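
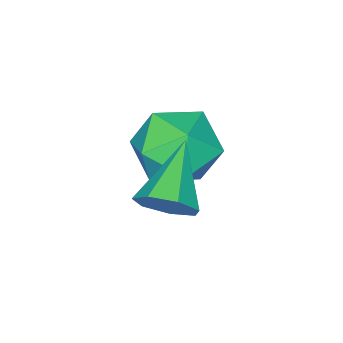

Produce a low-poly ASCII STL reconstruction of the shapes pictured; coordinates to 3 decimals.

solid 
facet normal 0.752 0.401 -0.523
outer loop
vertex -0.865 0.119 2.294
vertex -1.358 0.215 1.658
vertex -1.21 0.73 2.266
endloop
endfacet
facet normal 0.143 0.126 0.982
outer loop
vertex -0.865 0.119 2.294
vertex -1.21 0.73 2.266
vertex -2.802 -0.555 2.662
endloop
endfacet
facet normal 0.752 0.401 -0.523
outer loop
vertex -1.21 0.73 2.266
vertex -1.358 0.215 1.658
vertex -1.667 0.954 1.78
endloop
endfacet
facet normal -0.371 0.660 0.653
outer loop
vertex -1.21 0.73 2.266
vertex -1.667 0.954 1.78
vertex -2.802 -0.555 2.662
endloop
endfacet
facet normal 0.752 0.401 -0.523
outer loop
vertex -1.667 0.954 1.78
vertex -1.358 0.215 1.658
vertex -1.891 0.621 1.203
endloop
endfacet
facet normal -0.807 0.590 -0.028
outer loop
vertex -1.667 0.954 1.78
vertex -1.891 0.621 1.203
vertex -2.802 -0.555 2.662
endloop
endfacet
facet normal 0.752 0.402 -0.522
outer loop
vertex -1.891 0.621 1.203
vertex -1.358 0.215 1.658
vertex -1.713 -0.017 0.968
endloop
endfacet
facet normal -0.836 -0.032 -0.548
outer loop
vertex -1.891 0.621 1.203
vertex -1.713 -0.017 0.968
vertex -2.802 -0.555 2.662
endloop
endfacet
facet normal 0.753 0.401 -0.522
outer loop
vertex -1.713 -0.017 0.968
vertex -1.358 0.215 1.658
vertex -1.268 -0.481 1.253
endloop
endfacet
facet normal -0.438 -0.737 -0.515
outer loop
vertex -1.713 -0.017 0.968
vertex -1.268 -0.481 1.253
vertex -2.802 -0.555 2.662
endloop
endfacet
facet normal 0.752 0.401 -0.522
outer loop
vertex -1.268 -0.481 1.253
vertex -1.358 0.215 1.658
vertex -0.891 -0.42 1.843
endloop
endfacet
facet normal 0.090 -0.995 0.045
outer loop
vertex -1.268 -0.481 1.253
vertex -0.891 -0.42 1.843
vertex -2.802 -0.555 2.662
endloop
endfacet
facet normal 0.752 0.401 -0.523
outer loop
vertex -0.891 -0.42 1.843
vertex -1.358 0.215 1.658
vertex -0.865 0.119 2.294
endloop
endfacet
facet normal 0.348 -0.611 0.711
outer loop
vertex -0.891 -0.42 1.843
vertex -0.865 0.119 2.294
vertex -2.802 -0.555 2.662
endloop
endfacet
facet normal -0.645 0.620 -0.446
outer loop
vertex -3.87 -1.08 0.1
vertex -4.827 -1.646 0.696
vertex -4.247 -0.66 1.228
endloop
endfacet
facet normal -0.012 0.936 -0.352
outer loop
vertex -3.87 -1.08 0.1
vertex -4.247 -0.66 1.228
vertex -3.016 -0.743 0.965
endloop
endfacet
facet normal 0.481 0.544 -0.687
outer loop
vertex -3.87 -1.08 0.1
vertex -3.016 -0.743 0.965
vertex -2.835 -1.781 0.27
endloop
endfacet
facet normal 0.153 -0.013 -0.988
outer loop
vertex -3.87 -1.08 0.1
vertex -2.835 -1.781 0.27
vertex -3.955 -2.339 0.104
endloop
endfacet
facet normal -0.543 0.034 -0.839
outer loop
vertex -3.87 -1.08 0.1
vertex -3.955 -2.339 0.104
vertex -4.827 -1.646 0.696
endloop
endfacet
facet normal 0.136 0.928 0.346
outer loop
vertex -3.016 -0.743 0.965
vertex -4.247 -0.66 1.228
vertex -3.445 -1.101 2.096
endloop
endfacet
facet normal -0.888 0.418 0.193
outer loop
vertex -4.247 -0.66 1.228
vertex -4.827 -1.646 0.696
vertex -4.565 -1.659 1.93
endloop
endfacet
facet normal -0.723 -0.531 -0.442
outer loop
vertex -4.827 -1.646 0.696
vertex -3.955 -2.339 0.104
vertex -4.384 -2.697 1.235
endloop
endfacet
facet normal 0.404 -0.609 -0.683
outer loop
vertex -3.955 -2.339 0.104
vertex -2.835 -1.781 0.27
vertex -3.153 -2.78 0.972
endloop
endfacet
facet normal 0.936 0.294 -0.196
outer loop
vertex -2.835 -1.781 0.27
vertex -3.016 -0.743 0.965
vertex -2.573 -1.794 1.504
endloop
endfacet
facet normal -0.153 0.013 0.988
outer loop
vertex -3.53 -2.36 2.1
vertex -3.445 -1.101 2.096
vertex -4.565 -1.659 1.93
endloop
endfacet
facet normal -0.481 -0.544 0.687
outer loop
vertex -3.53 -2.36 2.1
vertex -4.565 -1.659 1.93
vertex -4.384 -2.697 1.235
endloop
endfacet
facet normal 0.012 -0.936 0.352
outer loop
vertex -3.53 -2.36 2.1
vertex -4.384 -2.697 1.235
vertex -3.153 -2.78 0.972
endloop
endfacet
facet normal 0.645 -0.620 0.446
outer loop
vertex -3.53 -2.36 2.1
vertex -3.153 -2.78 0.972
vertex -2.573 -1.794 1.504
endloop
endfacet
facet normal 0.543 -0.034 0.839
outer loop
vertex -3.53 -2.36 2.1
vertex -2.573 -1.794 1.504
vertex -3.445 -1.101 2.096
endloop
endfacet
facet normal -0.404 0.609 0.683
outer loop
vertex -4.565 -1.659 1.93
vertex -3.445 -1.101 2.096
vertex -4.247 -0.66 1.228
endloop
endfacet
facet normal -0.936 -0.294 0.196
outer loop
vertex -4.384 -2.697 1.235
vertex -4.565 -1.659 1.93
vertex -4.827 -1.646 0.696
endloop
endfacet
facet normal -0.136 -0.928 -0.346
outer loop
vertex -3.153 -2.78 0.972
vertex -4.384 -2.697 1.235
vertex -3.955 -2.339 0.104
endloop
endfacet
facet normal 0.888 -0.418 -0.193
outer loop
vertex -2.573 -1.794 1.504
vertex -3.153 -2.78 0.972
vertex -2.835 -1.781 0.27
endloop
endfacet
facet normal 0.723 0.531 0.442
outer loop
vertex -3.445 -1.101 2.096
vertex -2.573 -1.794 1.504
vertex -3.016 -0.743 0.965
endloop
endfacet

endsolid


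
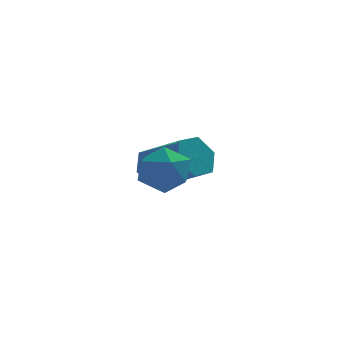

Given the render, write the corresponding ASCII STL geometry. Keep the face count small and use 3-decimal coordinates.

solid 
facet normal -0.094 0.995 -0.023
outer loop
vertex -0.981 -2.01 3.273
vertex -1.477 -2.035 4.223
vertex -0.41 -1.935 4.177
endloop
endfacet
facet normal 0.491 0.786 -0.375
outer loop
vertex -0.981 -2.01 3.273
vertex -0.41 -1.935 4.177
vertex -0.055 -2.543 3.368
endloop
endfacet
facet normal 0.288 0.341 -0.895
outer loop
vertex -0.981 -2.01 3.273
vertex -0.055 -2.543 3.368
vertex -0.903 -3.018 2.914
endloop
endfacet
facet normal -0.421 0.275 -0.864
outer loop
vertex -0.981 -2.01 3.273
vertex -0.903 -3.018 2.914
vertex -1.781 -2.704 3.442
endloop
endfacet
facet normal -0.658 0.679 -0.326
outer loop
vertex -0.981 -2.01 3.273
vertex -1.781 -2.704 3.442
vertex -1.477 -2.035 4.223
endloop
endfacet
facet normal 0.903 0.422 0.079
outer loop
vertex -0.055 -2.543 3.368
vertex -0.41 -1.935 4.177
vertex 0.021 -2.896 4.378
endloop
endfacet
facet normal -0.043 0.760 0.648
outer loop
vertex -0.41 -1.935 4.177
vertex -1.477 -2.035 4.223
vertex -0.857 -2.582 4.906
endloop
endfacet
facet normal -0.955 0.249 0.159
outer loop
vertex -1.477 -2.035 4.223
vertex -1.781 -2.704 3.442
vertex -1.705 -3.057 4.452
endloop
endfacet
facet normal -0.573 -0.406 -0.712
outer loop
vertex -1.781 -2.704 3.442
vertex -0.903 -3.018 2.914
vertex -1.35 -3.665 3.643
endloop
endfacet
facet normal 0.575 -0.299 -0.761
outer loop
vertex -0.903 -3.018 2.914
vertex -0.055 -2.543 3.368
vertex -0.283 -3.565 3.597
endloop
endfacet
facet normal 0.421 -0.275 0.864
outer loop
vertex -0.779 -3.59 4.547
vertex 0.021 -2.896 4.378
vertex -0.857 -2.582 4.906
endloop
endfacet
facet normal -0.288 -0.341 0.895
outer loop
vertex -0.779 -3.59 4.547
vertex -0.857 -2.582 4.906
vertex -1.705 -3.057 4.452
endloop
endfacet
facet normal -0.491 -0.786 0.375
outer loop
vertex -0.779 -3.59 4.547
vertex -1.705 -3.057 4.452
vertex -1.35 -3.665 3.643
endloop
endfacet
facet normal 0.094 -0.995 0.023
outer loop
vertex -0.779 -3.59 4.547
vertex -1.35 -3.665 3.643
vertex -0.283 -3.565 3.597
endloop
endfacet
facet normal 0.658 -0.679 0.326
outer loop
vertex -0.779 -3.59 4.547
vertex -0.283 -3.565 3.597
vertex 0.021 -2.896 4.378
endloop
endfacet
facet normal 0.573 0.406 0.712
outer loop
vertex -0.857 -2.582 4.906
vertex 0.021 -2.896 4.378
vertex -0.41 -1.935 4.177
endloop
endfacet
facet normal -0.575 0.299 0.761
outer loop
vertex -1.705 -3.057 4.452
vertex -0.857 -2.582 4.906
vertex -1.477 -2.035 4.223
endloop
endfacet
facet normal -0.903 -0.422 -0.079
outer loop
vertex -1.35 -3.665 3.643
vertex -1.705 -3.057 4.452
vertex -1.781 -2.704 3.442
endloop
endfacet
facet normal 0.043 -0.760 -0.648
outer loop
vertex -0.283 -3.565 3.597
vertex -1.35 -3.665 3.643
vertex -0.903 -3.018 2.914
endloop
endfacet
facet normal 0.955 -0.249 -0.159
outer loop
vertex 0.021 -2.896 4.378
vertex -0.283 -3.565 3.597
vertex -0.055 -2.543 3.368
endloop
endfacet
facet normal -0.587 0.653 -0.479
outer loop
vertex 0.034 1.496 1.537
vertex -0.556 1.548 2.33
vertex 0.209 2.17 2.241
endloop
endfacet
facet normal 0.790 0.332 -0.515
outer loop
vertex 0.034 1.496 1.537
vertex 0.209 2.17 2.241
vertex 1.307 0.08 2.577
endloop
endfacet
facet normal 0.791 0.333 -0.514
outer loop
vertex 1.307 0.08 2.577
vertex 0.209 2.17 2.241
vertex 1.481 0.753 3.281
endloop
endfacet
facet normal 0.586 -0.653 0.480
outer loop
vertex 1.307 0.08 2.577
vertex 1.481 0.753 3.281
vertex 0.716 0.132 3.37
endloop
endfacet
facet normal -0.587 0.653 -0.479
outer loop
vertex 0.209 2.17 2.241
vertex -0.556 1.548 2.33
vertex -0.381 2.222 3.034
endloop
endfacet
facet normal 0.548 0.755 0.359
outer loop
vertex 0.209 2.17 2.241
vertex -0.381 2.222 3.034
vertex 1.481 0.753 3.281
endloop
endfacet
facet normal 0.549 0.756 0.358
outer loop
vertex 1.481 0.753 3.281
vertex -0.381 2.222 3.034
vertex 0.891 0.806 4.074
endloop
endfacet
facet normal 0.586 -0.653 0.480
outer loop
vertex 1.481 0.753 3.281
vertex 0.891 0.806 4.074
vertex 0.716 0.132 3.37
endloop
endfacet
facet normal -0.586 0.653 -0.480
outer loop
vertex -0.381 2.222 3.034
vertex -0.556 1.548 2.33
vertex -1.147 1.6 3.123
endloop
endfacet
facet normal -0.242 0.423 0.873
outer loop
vertex -0.381 2.222 3.034
vertex -1.147 1.6 3.123
vertex 0.891 0.806 4.074
endloop
endfacet
facet normal -0.243 0.423 0.873
outer loop
vertex 0.891 0.806 4.074
vertex -1.147 1.6 3.123
vertex 0.126 0.184 4.163
endloop
endfacet
facet normal 0.587 -0.653 0.479
outer loop
vertex 0.891 0.806 4.074
vertex 0.126 0.184 4.163
vertex 0.716 0.132 3.37
endloop
endfacet
facet normal -0.586 0.653 -0.480
outer loop
vertex -1.147 1.6 3.123
vertex -0.556 1.548 2.33
vertex -1.321 0.927 2.419
endloop
endfacet
facet normal -0.790 -0.333 0.514
outer loop
vertex -1.147 1.6 3.123
vertex -1.321 0.927 2.419
vertex 0.126 0.184 4.163
endloop
endfacet
facet normal -0.791 -0.332 0.514
outer loop
vertex 0.126 0.184 4.163
vertex -1.321 0.927 2.419
vertex -0.049 -0.49 3.459
endloop
endfacet
facet normal 0.587 -0.653 0.479
outer loop
vertex 0.126 0.184 4.163
vertex -0.049 -0.49 3.459
vertex 0.716 0.132 3.37
endloop
endfacet
facet normal -0.586 0.653 -0.480
outer loop
vertex -1.321 0.927 2.419
vertex -0.556 1.548 2.33
vertex -0.731 0.874 1.626
endloop
endfacet
facet normal -0.549 -0.755 -0.358
outer loop
vertex -1.321 0.927 2.419
vertex -0.731 0.874 1.626
vertex -0.049 -0.49 3.459
endloop
endfacet
facet normal -0.548 -0.756 -0.358
outer loop
vertex -0.049 -0.49 3.459
vertex -0.731 0.874 1.626
vertex 0.541 -0.542 2.666
endloop
endfacet
facet normal 0.587 -0.653 0.479
outer loop
vertex -0.049 -0.49 3.459
vertex 0.541 -0.542 2.666
vertex 0.716 0.132 3.37
endloop
endfacet
facet normal -0.587 0.653 -0.479
outer loop
vertex -0.731 0.874 1.626
vertex -0.556 1.548 2.33
vertex 0.034 1.496 1.537
endloop
endfacet
facet normal 0.243 -0.423 -0.873
outer loop
vertex -0.731 0.874 1.626
vertex 0.034 1.496 1.537
vertex 0.541 -0.542 2.666
endloop
endfacet
facet normal 0.242 -0.423 -0.873
outer loop
vertex 0.541 -0.542 2.666
vertex 0.034 1.496 1.537
vertex 1.307 0.08 2.577
endloop
endfacet
facet normal 0.586 -0.653 0.480
outer loop
vertex 0.541 -0.542 2.666
vertex 1.307 0.08 2.577
vertex 0.716 0.132 3.37
endloop
endfacet

endsolid


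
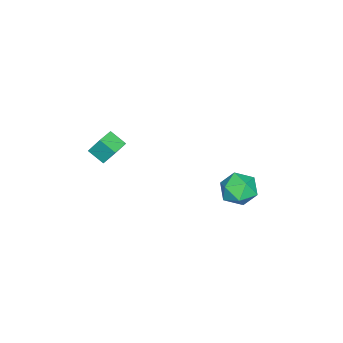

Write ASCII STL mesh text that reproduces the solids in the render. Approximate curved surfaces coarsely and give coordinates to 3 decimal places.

solid 
facet normal 0.284 -0.135 0.949
outer loop
vertex -3.182 4.438 0.625
vertex -3.826 3.466 0.679
vertex -2.711 3.41 0.338
endloop
endfacet
facet normal 0.792 0.202 0.577
outer loop
vertex -3.182 4.438 0.625
vertex -2.711 3.41 0.338
vertex -2.483 4.356 -0.306
endloop
endfacet
facet normal 0.510 0.801 0.312
outer loop
vertex -3.182 4.438 0.625
vertex -2.483 4.356 -0.306
vertex -3.456 4.997 -0.362
endloop
endfacet
facet normal -0.172 0.836 0.521
outer loop
vertex -3.182 4.438 0.625
vertex -3.456 4.997 -0.362
vertex -4.286 4.447 0.247
endloop
endfacet
facet normal -0.311 0.257 0.915
outer loop
vertex -3.182 4.438 0.625
vertex -4.286 4.447 0.247
vertex -3.826 3.466 0.679
endloop
endfacet
facet normal 0.976 -0.216 0.029
outer loop
vertex -2.483 4.356 -0.306
vertex -2.711 3.41 0.338
vertex -2.694 3.333 -0.827
endloop
endfacet
facet normal 0.155 -0.760 0.631
outer loop
vertex -2.711 3.41 0.338
vertex -3.826 3.466 0.679
vertex -3.524 2.783 -0.218
endloop
endfacet
facet normal -0.809 -0.126 0.575
outer loop
vertex -3.826 3.466 0.679
vertex -4.286 4.447 0.247
vertex -4.497 3.424 -0.274
endloop
endfacet
facet normal -0.583 0.810 -0.062
outer loop
vertex -4.286 4.447 0.247
vertex -3.456 4.997 -0.362
vertex -4.269 4.37 -0.918
endloop
endfacet
facet normal 0.520 0.755 -0.400
outer loop
vertex -3.456 4.997 -0.362
vertex -2.483 4.356 -0.306
vertex -3.154 4.314 -1.259
endloop
endfacet
facet normal 0.172 -0.836 -0.521
outer loop
vertex -3.798 3.342 -1.205
vertex -2.694 3.333 -0.827
vertex -3.524 2.783 -0.218
endloop
endfacet
facet normal -0.510 -0.801 -0.312
outer loop
vertex -3.798 3.342 -1.205
vertex -3.524 2.783 -0.218
vertex -4.497 3.424 -0.274
endloop
endfacet
facet normal -0.792 -0.202 -0.577
outer loop
vertex -3.798 3.342 -1.205
vertex -4.497 3.424 -0.274
vertex -4.269 4.37 -0.918
endloop
endfacet
facet normal -0.284 0.135 -0.949
outer loop
vertex -3.798 3.342 -1.205
vertex -4.269 4.37 -0.918
vertex -3.154 4.314 -1.259
endloop
endfacet
facet normal 0.311 -0.257 -0.915
outer loop
vertex -3.798 3.342 -1.205
vertex -3.154 4.314 -1.259
vertex -2.694 3.333 -0.827
endloop
endfacet
facet normal 0.583 -0.810 0.062
outer loop
vertex -3.524 2.783 -0.218
vertex -2.694 3.333 -0.827
vertex -2.711 3.41 0.338
endloop
endfacet
facet normal -0.520 -0.755 0.400
outer loop
vertex -4.497 3.424 -0.274
vertex -3.524 2.783 -0.218
vertex -3.826 3.466 0.679
endloop
endfacet
facet normal -0.976 0.216 -0.029
outer loop
vertex -4.269 4.37 -0.918
vertex -4.497 3.424 -0.274
vertex -4.286 4.447 0.247
endloop
endfacet
facet normal -0.155 0.760 -0.631
outer loop
vertex -3.154 4.314 -1.259
vertex -4.269 4.37 -0.918
vertex -3.456 4.997 -0.362
endloop
endfacet
facet normal 0.809 0.126 -0.575
outer loop
vertex -2.694 3.333 -0.827
vertex -3.154 4.314 -1.259
vertex -2.483 4.356 -0.306
endloop
endfacet
facet normal -0.995 0.073 -0.074
outer loop
vertex -2.409 -3.972 1.681
vertex -2.442 -3.248 2.844
vertex -2.292 -2.99 1.074
endloop
endfacet
facet normal 0.024 -0.528 -0.849
outer loop
vertex -1.178 -3.072 1.156
vertex -2.409 -3.972 1.681
vertex -2.292 -2.99 1.074
endloop
endfacet
facet normal -0.995 0.073 -0.074
outer loop
vertex -2.292 -2.99 1.074
vertex -2.442 -3.248 2.844
vertex -2.325 -2.267 2.236
endloop
endfacet
facet normal 0.101 0.846 -0.524
outer loop
vertex -2.325 -2.267 2.236
vertex -1.178 -3.072 1.156
vertex -2.292 -2.99 1.074
endloop
endfacet
facet normal -0.101 -0.846 0.524
outer loop
vertex -2.409 -3.972 1.681
vertex -1.328 -3.33 2.926
vertex -2.442 -3.248 2.844
endloop
endfacet
facet normal 0.025 -0.529 -0.848
outer loop
vertex -1.295 -4.053 1.764
vertex -2.409 -3.972 1.681
vertex -1.178 -3.072 1.156
endloop
endfacet
facet normal -0.101 -0.846 0.524
outer loop
vertex -1.295 -4.053 1.764
vertex -1.328 -3.33 2.926
vertex -2.409 -3.972 1.681
endloop
endfacet
facet normal -0.024 0.529 0.848
outer loop
vertex -2.442 -3.248 2.844
vertex -1.328 -3.33 2.926
vertex -2.325 -2.267 2.236
endloop
endfacet
facet normal 0.101 0.846 -0.524
outer loop
vertex -1.211 -2.348 2.319
vertex -1.178 -3.072 1.156
vertex -2.325 -2.267 2.236
endloop
endfacet
facet normal -0.025 0.528 0.849
outer loop
vertex -2.325 -2.267 2.236
vertex -1.328 -3.33 2.926
vertex -1.211 -2.348 2.319
endloop
endfacet
facet normal 0.995 -0.073 0.074
outer loop
vertex -1.211 -2.348 2.319
vertex -1.295 -4.053 1.764
vertex -1.178 -3.072 1.156
endloop
endfacet
facet normal 0.995 -0.073 0.074
outer loop
vertex -1.328 -3.33 2.926
vertex -1.295 -4.053 1.764
vertex -1.211 -2.348 2.319
endloop
endfacet

endsolid


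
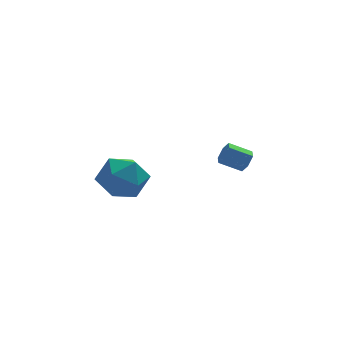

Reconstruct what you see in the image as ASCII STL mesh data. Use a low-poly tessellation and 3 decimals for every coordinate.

solid 
facet normal -0.184 -0.223 0.957
outer loop
vertex -2.044 0.351 3.826
vertex -2.052 -0.796 3.557
vertex -1.046 -0.272 3.873
endloop
endfacet
facet normal 0.194 0.379 0.905
outer loop
vertex -2.044 0.351 3.826
vertex -1.046 -0.272 3.873
vertex -1.042 0.814 3.417
endloop
endfacet
facet normal -0.181 0.841 0.510
outer loop
vertex -2.044 0.351 3.826
vertex -1.042 0.814 3.417
vertex -2.046 0.961 2.819
endloop
endfacet
facet normal -0.790 0.523 0.319
outer loop
vertex -2.044 0.351 3.826
vertex -2.046 0.961 2.819
vertex -2.67 -0.034 2.906
endloop
endfacet
facet normal -0.792 -0.134 0.595
outer loop
vertex -2.044 0.351 3.826
vertex -2.67 -0.034 2.906
vertex -2.052 -0.796 3.557
endloop
endfacet
facet normal 0.799 0.230 0.556
outer loop
vertex -1.042 0.814 3.417
vertex -1.046 -0.272 3.873
vertex -0.43 -0.046 2.894
endloop
endfacet
facet normal 0.187 -0.745 0.641
outer loop
vertex -1.046 -0.272 3.873
vertex -2.052 -0.796 3.557
vertex -1.054 -1.041 2.981
endloop
endfacet
facet normal -0.798 -0.601 0.054
outer loop
vertex -2.052 -0.796 3.557
vertex -2.67 -0.034 2.906
vertex -2.058 -0.894 2.383
endloop
endfacet
facet normal -0.794 0.464 -0.393
outer loop
vertex -2.67 -0.034 2.906
vertex -2.046 0.961 2.819
vertex -2.054 0.192 1.927
endloop
endfacet
facet normal 0.192 0.978 -0.083
outer loop
vertex -2.046 0.961 2.819
vertex -1.042 0.814 3.417
vertex -1.048 0.716 2.243
endloop
endfacet
facet normal 0.790 -0.523 -0.319
outer loop
vertex -1.056 -0.431 1.974
vertex -0.43 -0.046 2.894
vertex -1.054 -1.041 2.981
endloop
endfacet
facet normal 0.181 -0.841 -0.510
outer loop
vertex -1.056 -0.431 1.974
vertex -1.054 -1.041 2.981
vertex -2.058 -0.894 2.383
endloop
endfacet
facet normal -0.194 -0.379 -0.905
outer loop
vertex -1.056 -0.431 1.974
vertex -2.058 -0.894 2.383
vertex -2.054 0.192 1.927
endloop
endfacet
facet normal 0.184 0.223 -0.957
outer loop
vertex -1.056 -0.431 1.974
vertex -2.054 0.192 1.927
vertex -1.048 0.716 2.243
endloop
endfacet
facet normal 0.792 0.134 -0.595
outer loop
vertex -1.056 -0.431 1.974
vertex -1.048 0.716 2.243
vertex -0.43 -0.046 2.894
endloop
endfacet
facet normal 0.794 -0.464 0.393
outer loop
vertex -1.054 -1.041 2.981
vertex -0.43 -0.046 2.894
vertex -1.046 -0.272 3.873
endloop
endfacet
facet normal -0.192 -0.978 0.083
outer loop
vertex -2.058 -0.894 2.383
vertex -1.054 -1.041 2.981
vertex -2.052 -0.796 3.557
endloop
endfacet
facet normal -0.799 -0.230 -0.556
outer loop
vertex -2.054 0.192 1.927
vertex -2.058 -0.894 2.383
vertex -2.67 -0.034 2.906
endloop
endfacet
facet normal -0.187 0.745 -0.641
outer loop
vertex -1.048 0.716 2.243
vertex -2.054 0.192 1.927
vertex -2.046 0.961 2.819
endloop
endfacet
facet normal 0.798 0.601 -0.054
outer loop
vertex -0.43 -0.046 2.894
vertex -1.048 0.716 2.243
vertex -1.042 0.814 3.417
endloop
endfacet
facet normal 0.880 -0.133 -0.456
outer loop
vertex 4.042 1.755 2.715
vertex 3.854 2.037 2.27
vertex 4.111 2.31 2.686
endloop
endfacet
facet normal 0.458 -0.011 0.889
outer loop
vertex 4.042 1.755 2.715
vertex 4.111 2.31 2.686
vertex 3.074 1.901 3.216
endloop
endfacet
facet normal 0.458 -0.010 0.889
outer loop
vertex 3.074 1.901 3.216
vertex 4.111 2.31 2.686
vertex 3.142 2.456 3.187
endloop
endfacet
facet normal -0.881 0.132 0.455
outer loop
vertex 3.074 1.901 3.216
vertex 3.142 2.456 3.187
vertex 2.886 2.183 2.77
endloop
endfacet
facet normal 0.880 -0.134 -0.456
outer loop
vertex 4.111 2.31 2.686
vertex 3.854 2.037 2.27
vertex 3.923 2.592 2.24
endloop
endfacet
facet normal 0.335 0.854 0.399
outer loop
vertex 4.111 2.31 2.686
vertex 3.923 2.592 2.24
vertex 3.142 2.456 3.187
endloop
endfacet
facet normal 0.335 0.853 0.399
outer loop
vertex 3.142 2.456 3.187
vertex 3.923 2.592 2.24
vertex 2.955 2.738 2.741
endloop
endfacet
facet normal -0.881 0.133 0.454
outer loop
vertex 3.142 2.456 3.187
vertex 2.955 2.738 2.741
vertex 2.886 2.183 2.77
endloop
endfacet
facet normal 0.880 -0.134 -0.456
outer loop
vertex 3.923 2.592 2.24
vertex 3.854 2.037 2.27
vertex 3.666 2.319 1.824
endloop
endfacet
facet normal -0.123 0.863 -0.490
outer loop
vertex 3.923 2.592 2.24
vertex 3.666 2.319 1.824
vertex 2.955 2.738 2.741
endloop
endfacet
facet normal -0.123 0.863 -0.490
outer loop
vertex 2.955 2.738 2.741
vertex 3.666 2.319 1.824
vertex 2.698 2.465 2.325
endloop
endfacet
facet normal -0.880 0.133 0.456
outer loop
vertex 2.955 2.738 2.741
vertex 2.698 2.465 2.325
vertex 2.886 2.183 2.77
endloop
endfacet
facet normal 0.881 -0.132 -0.455
outer loop
vertex 3.666 2.319 1.824
vertex 3.854 2.037 2.27
vertex 3.598 1.764 1.853
endloop
endfacet
facet normal -0.458 0.010 -0.889
outer loop
vertex 3.666 2.319 1.824
vertex 3.598 1.764 1.853
vertex 2.698 2.465 2.325
endloop
endfacet
facet normal -0.458 0.010 -0.889
outer loop
vertex 2.698 2.465 2.325
vertex 3.598 1.764 1.853
vertex 2.629 1.91 2.354
endloop
endfacet
facet normal -0.880 0.133 0.456
outer loop
vertex 2.698 2.465 2.325
vertex 2.629 1.91 2.354
vertex 2.886 2.183 2.77
endloop
endfacet
facet normal 0.881 -0.133 -0.454
outer loop
vertex 3.598 1.764 1.853
vertex 3.854 2.037 2.27
vertex 3.785 1.482 2.299
endloop
endfacet
facet normal -0.335 -0.853 -0.399
outer loop
vertex 3.598 1.764 1.853
vertex 3.785 1.482 2.299
vertex 2.629 1.91 2.354
endloop
endfacet
facet normal -0.335 -0.854 -0.399
outer loop
vertex 2.629 1.91 2.354
vertex 3.785 1.482 2.299
vertex 2.817 1.628 2.8
endloop
endfacet
facet normal -0.880 0.134 0.456
outer loop
vertex 2.629 1.91 2.354
vertex 2.817 1.628 2.8
vertex 2.886 2.183 2.77
endloop
endfacet
facet normal 0.880 -0.133 -0.456
outer loop
vertex 3.785 1.482 2.299
vertex 3.854 2.037 2.27
vertex 4.042 1.755 2.715
endloop
endfacet
facet normal 0.123 -0.863 0.490
outer loop
vertex 3.785 1.482 2.299
vertex 4.042 1.755 2.715
vertex 2.817 1.628 2.8
endloop
endfacet
facet normal 0.123 -0.863 0.490
outer loop
vertex 2.817 1.628 2.8
vertex 4.042 1.755 2.715
vertex 3.074 1.901 3.216
endloop
endfacet
facet normal -0.880 0.134 0.456
outer loop
vertex 2.817 1.628 2.8
vertex 3.074 1.901 3.216
vertex 2.886 2.183 2.77
endloop
endfacet

endsolid


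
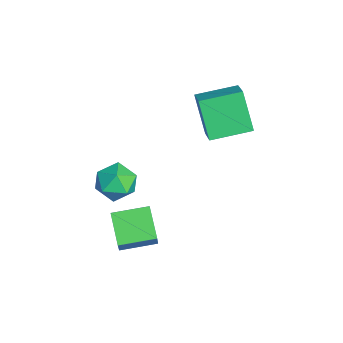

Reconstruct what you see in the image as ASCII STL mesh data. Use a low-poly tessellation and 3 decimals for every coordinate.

solid 
facet normal -0.960 0.183 0.214
outer loop
vertex -1.336 -2.366 -1.384
vertex -1.503 -3.347 -1.295
vertex -1.224 -2.813 -0.498
endloop
endfacet
facet normal -0.544 0.719 0.432
outer loop
vertex -1.336 -2.366 -1.384
vertex -1.224 -2.813 -0.498
vertex -0.561 -2.13 -0.8
endloop
endfacet
facet normal -0.192 0.972 -0.137
outer loop
vertex -1.336 -2.366 -1.384
vertex -0.561 -2.13 -0.8
vertex -0.429 -2.243 -1.784
endloop
endfacet
facet normal -0.391 0.591 -0.705
outer loop
vertex -1.336 -2.366 -1.384
vertex -0.429 -2.243 -1.784
vertex -1.012 -2.994 -2.09
endloop
endfacet
facet normal -0.866 0.103 -0.489
outer loop
vertex -1.336 -2.366 -1.384
vertex -1.012 -2.994 -2.09
vertex -1.503 -3.347 -1.295
endloop
endfacet
facet normal -0.063 0.454 0.888
outer loop
vertex -0.561 -2.13 -0.8
vertex -1.224 -2.813 -0.498
vertex -0.248 -2.966 -0.35
endloop
endfacet
facet normal -0.737 -0.414 0.535
outer loop
vertex -1.224 -2.813 -0.498
vertex -1.503 -3.347 -1.295
vertex -0.831 -3.717 -0.656
endloop
endfacet
facet normal -0.585 -0.543 -0.602
outer loop
vertex -1.503 -3.347 -1.295
vertex -1.012 -2.994 -2.09
vertex -0.699 -3.83 -1.64
endloop
endfacet
facet normal 0.183 0.246 -0.952
outer loop
vertex -1.012 -2.994 -2.09
vertex -0.429 -2.243 -1.784
vertex -0.036 -3.147 -1.942
endloop
endfacet
facet normal 0.505 0.863 -0.031
outer loop
vertex -0.429 -2.243 -1.784
vertex -0.561 -2.13 -0.8
vertex 0.243 -2.613 -1.145
endloop
endfacet
facet normal 0.391 -0.591 0.705
outer loop
vertex 0.076 -3.594 -1.056
vertex -0.248 -2.966 -0.35
vertex -0.831 -3.717 -0.656
endloop
endfacet
facet normal 0.192 -0.972 0.137
outer loop
vertex 0.076 -3.594 -1.056
vertex -0.831 -3.717 -0.656
vertex -0.699 -3.83 -1.64
endloop
endfacet
facet normal 0.544 -0.719 -0.432
outer loop
vertex 0.076 -3.594 -1.056
vertex -0.699 -3.83 -1.64
vertex -0.036 -3.147 -1.942
endloop
endfacet
facet normal 0.960 -0.183 -0.214
outer loop
vertex 0.076 -3.594 -1.056
vertex -0.036 -3.147 -1.942
vertex 0.243 -2.613 -1.145
endloop
endfacet
facet normal 0.866 -0.103 0.489
outer loop
vertex 0.076 -3.594 -1.056
vertex 0.243 -2.613 -1.145
vertex -0.248 -2.966 -0.35
endloop
endfacet
facet normal -0.183 -0.246 0.952
outer loop
vertex -0.831 -3.717 -0.656
vertex -0.248 -2.966 -0.35
vertex -1.224 -2.813 -0.498
endloop
endfacet
facet normal -0.505 -0.863 0.031
outer loop
vertex -0.699 -3.83 -1.64
vertex -0.831 -3.717 -0.656
vertex -1.503 -3.347 -1.295
endloop
endfacet
facet normal 0.063 -0.454 -0.888
outer loop
vertex -0.036 -3.147 -1.942
vertex -0.699 -3.83 -1.64
vertex -1.012 -2.994 -2.09
endloop
endfacet
facet normal 0.737 0.414 -0.535
outer loop
vertex 0.243 -2.613 -1.145
vertex -0.036 -3.147 -1.942
vertex -0.429 -2.243 -1.784
endloop
endfacet
facet normal 0.585 0.543 0.602
outer loop
vertex -0.248 -2.966 -0.35
vertex 0.243 -2.613 -1.145
vertex -0.561 -2.13 -0.8
endloop
endfacet
facet normal -0.870 -0.014 -0.493
outer loop
vertex -1.398 0.331 3.502
vertex -1.569 2.126 3.752
vertex -0.45 0.656 1.818
endloop
endfacet
facet normal 0.094 -0.986 -0.137
outer loop
vertex 0.629 0.674 2.428
vertex -1.398 0.331 3.502
vertex -0.45 0.656 1.818
endloop
endfacet
facet normal -0.870 -0.015 -0.492
outer loop
vertex -0.45 0.656 1.818
vertex -1.569 2.126 3.752
vertex -0.621 2.45 2.067
endloop
endfacet
facet normal 0.483 0.165 -0.860
outer loop
vertex -0.621 2.45 2.067
vertex 0.629 0.674 2.428
vertex -0.45 0.656 1.818
endloop
endfacet
facet normal -0.483 -0.166 0.860
outer loop
vertex -1.398 0.331 3.502
vertex -0.49 2.144 4.362
vertex -1.569 2.126 3.752
endloop
endfacet
facet normal 0.095 -0.986 -0.136
outer loop
vertex -0.319 0.35 4.113
vertex -1.398 0.331 3.502
vertex 0.629 0.674 2.428
endloop
endfacet
facet normal -0.484 -0.165 0.859
outer loop
vertex -0.319 0.35 4.113
vertex -0.49 2.144 4.362
vertex -1.398 0.331 3.502
endloop
endfacet
facet normal -0.094 0.986 0.137
outer loop
vertex -1.569 2.126 3.752
vertex -0.49 2.144 4.362
vertex -0.621 2.45 2.067
endloop
endfacet
facet normal 0.484 0.166 -0.859
outer loop
vertex 0.458 2.469 2.678
vertex 0.629 0.674 2.428
vertex -0.621 2.45 2.067
endloop
endfacet
facet normal -0.095 0.986 0.137
outer loop
vertex -0.621 2.45 2.067
vertex -0.49 2.144 4.362
vertex 0.458 2.469 2.678
endloop
endfacet
facet normal 0.870 0.014 0.492
outer loop
vertex 0.458 2.469 2.678
vertex -0.319 0.35 4.113
vertex 0.629 0.674 2.428
endloop
endfacet
facet normal 0.870 0.015 0.493
outer loop
vertex -0.49 2.144 4.362
vertex -0.319 0.35 4.113
vertex 0.458 2.469 2.678
endloop
endfacet
facet normal -0.876 -0.093 0.473
outer loop
vertex 1.861 -3.416 -0.639
vertex 1.795 -1.858 -0.454
vertex 1.347 -3.327 -1.573
endloop
endfacet
facet normal 0.042 -0.992 -0.118
outer loop
vertex 2.705 -3.182 -2.306
vertex 1.861 -3.416 -0.639
vertex 1.347 -3.327 -1.573
endloop
endfacet
facet normal -0.876 -0.093 0.473
outer loop
vertex 1.347 -3.327 -1.573
vertex 1.795 -1.858 -0.454
vertex 1.281 -1.769 -1.388
endloop
endfacet
facet normal -0.480 0.083 -0.873
outer loop
vertex 1.281 -1.769 -1.388
vertex 2.705 -3.182 -2.306
vertex 1.347 -3.327 -1.573
endloop
endfacet
facet normal 0.480 -0.083 0.873
outer loop
vertex 1.861 -3.416 -0.639
vertex 3.153 -1.713 -1.187
vertex 1.795 -1.858 -0.454
endloop
endfacet
facet normal 0.042 -0.992 -0.118
outer loop
vertex 3.219 -3.271 -1.372
vertex 1.861 -3.416 -0.639
vertex 2.705 -3.182 -2.306
endloop
endfacet
facet normal 0.480 -0.083 0.873
outer loop
vertex 3.219 -3.271 -1.372
vertex 3.153 -1.713 -1.187
vertex 1.861 -3.416 -0.639
endloop
endfacet
facet normal -0.042 0.992 0.118
outer loop
vertex 1.795 -1.858 -0.454
vertex 3.153 -1.713 -1.187
vertex 1.281 -1.769 -1.388
endloop
endfacet
facet normal -0.480 0.083 -0.873
outer loop
vertex 2.639 -1.624 -2.121
vertex 2.705 -3.182 -2.306
vertex 1.281 -1.769 -1.388
endloop
endfacet
facet normal -0.042 0.992 0.118
outer loop
vertex 1.281 -1.769 -1.388
vertex 3.153 -1.713 -1.187
vertex 2.639 -1.624 -2.121
endloop
endfacet
facet normal 0.876 0.093 -0.473
outer loop
vertex 2.639 -1.624 -2.121
vertex 3.219 -3.271 -1.372
vertex 2.705 -3.182 -2.306
endloop
endfacet
facet normal 0.876 0.093 -0.473
outer loop
vertex 3.153 -1.713 -1.187
vertex 3.219 -3.271 -1.372
vertex 2.639 -1.624 -2.121
endloop
endfacet

endsolid


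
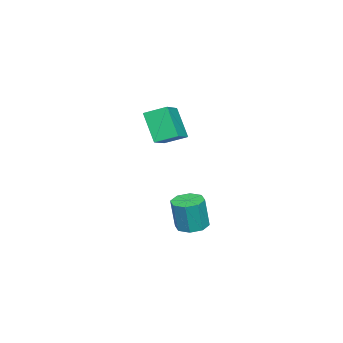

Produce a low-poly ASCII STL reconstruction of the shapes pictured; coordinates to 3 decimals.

solid 
facet normal -0.156 0.070 -0.985
outer loop
vertex -2.301 1.691 -4.445
vertex -3.123 1.465 -4.331
vertex -2.694 2.21 -4.346
endloop
endfacet
facet normal 0.787 0.611 -0.081
outer loop
vertex -2.301 1.691 -4.445
vertex -2.694 2.21 -4.346
vertex -2.015 1.562 -2.643
endloop
endfacet
facet normal 0.787 0.612 -0.081
outer loop
vertex -2.015 1.562 -2.643
vertex -2.694 2.21 -4.346
vertex -2.408 2.08 -2.543
endloop
endfacet
facet normal 0.156 -0.072 0.985
outer loop
vertex -2.015 1.562 -2.643
vertex -2.408 2.08 -2.543
vertex -2.837 1.335 -2.529
endloop
endfacet
facet normal -0.156 0.070 -0.985
outer loop
vertex -2.694 2.21 -4.346
vertex -3.123 1.465 -4.331
vertex -3.338 2.292 -4.238
endloop
endfacet
facet normal 0.134 0.990 0.050
outer loop
vertex -2.694 2.21 -4.346
vertex -3.338 2.292 -4.238
vertex -2.408 2.08 -2.543
endloop
endfacet
facet normal 0.136 0.990 0.049
outer loop
vertex -2.408 2.08 -2.543
vertex -3.338 2.292 -4.238
vertex -3.052 2.163 -2.435
endloop
endfacet
facet normal 0.156 -0.071 0.985
outer loop
vertex -2.408 2.08 -2.543
vertex -3.052 2.163 -2.435
vertex -2.837 1.335 -2.529
endloop
endfacet
facet normal -0.155 0.070 -0.985
outer loop
vertex -3.338 2.292 -4.238
vertex -3.123 1.465 -4.331
vertex -3.856 1.89 -4.185
endloop
endfacet
facet normal -0.596 0.788 0.151
outer loop
vertex -3.338 2.292 -4.238
vertex -3.856 1.89 -4.185
vertex -3.052 2.163 -2.435
endloop
endfacet
facet normal -0.597 0.788 0.152
outer loop
vertex -3.052 2.163 -2.435
vertex -3.856 1.89 -4.185
vertex -3.57 1.76 -2.382
endloop
endfacet
facet normal 0.156 -0.071 0.985
outer loop
vertex -3.052 2.163 -2.435
vertex -3.57 1.76 -2.382
vertex -2.837 1.335 -2.529
endloop
endfacet
facet normal -0.156 0.070 -0.985
outer loop
vertex -3.856 1.89 -4.185
vertex -3.123 1.465 -4.331
vertex -3.945 1.238 -4.217
endloop
endfacet
facet normal -0.978 0.125 0.164
outer loop
vertex -3.856 1.89 -4.185
vertex -3.945 1.238 -4.217
vertex -3.57 1.76 -2.382
endloop
endfacet
facet normal -0.978 0.125 0.164
outer loop
vertex -3.57 1.76 -2.382
vertex -3.945 1.238 -4.217
vertex -3.659 1.109 -2.415
endloop
endfacet
facet normal 0.156 -0.071 0.985
outer loop
vertex -3.57 1.76 -2.382
vertex -3.659 1.109 -2.415
vertex -2.837 1.335 -2.529
endloop
endfacet
facet normal -0.156 0.072 -0.985
outer loop
vertex -3.945 1.238 -4.217
vertex -3.123 1.465 -4.331
vertex -3.552 0.72 -4.317
endloop
endfacet
facet normal -0.786 -0.612 0.081
outer loop
vertex -3.945 1.238 -4.217
vertex -3.552 0.72 -4.317
vertex -3.659 1.109 -2.415
endloop
endfacet
facet normal -0.787 -0.611 0.081
outer loop
vertex -3.659 1.109 -2.415
vertex -3.552 0.72 -4.317
vertex -3.266 0.59 -2.514
endloop
endfacet
facet normal 0.156 -0.070 0.985
outer loop
vertex -3.659 1.109 -2.415
vertex -3.266 0.59 -2.514
vertex -2.837 1.335 -2.529
endloop
endfacet
facet normal -0.156 0.071 -0.985
outer loop
vertex -3.552 0.72 -4.317
vertex -3.123 1.465 -4.331
vertex -2.908 0.637 -4.425
endloop
endfacet
facet normal -0.136 -0.989 -0.050
outer loop
vertex -3.552 0.72 -4.317
vertex -2.908 0.637 -4.425
vertex -3.266 0.59 -2.514
endloop
endfacet
facet normal -0.134 -0.990 -0.050
outer loop
vertex -3.266 0.59 -2.514
vertex -2.908 0.637 -4.425
vertex -2.622 0.508 -2.622
endloop
endfacet
facet normal 0.156 -0.070 0.985
outer loop
vertex -3.266 0.59 -2.514
vertex -2.622 0.508 -2.622
vertex -2.837 1.335 -2.529
endloop
endfacet
facet normal -0.156 0.071 -0.985
outer loop
vertex -2.908 0.637 -4.425
vertex -3.123 1.465 -4.331
vertex -2.39 1.04 -4.478
endloop
endfacet
facet normal 0.597 -0.788 -0.151
outer loop
vertex -2.908 0.637 -4.425
vertex -2.39 1.04 -4.478
vertex -2.622 0.508 -2.622
endloop
endfacet
facet normal 0.596 -0.788 -0.151
outer loop
vertex -2.622 0.508 -2.622
vertex -2.39 1.04 -4.478
vertex -2.104 0.91 -2.675
endloop
endfacet
facet normal 0.155 -0.070 0.985
outer loop
vertex -2.622 0.508 -2.622
vertex -2.104 0.91 -2.675
vertex -2.837 1.335 -2.529
endloop
endfacet
facet normal -0.156 0.071 -0.985
outer loop
vertex -2.39 1.04 -4.478
vertex -3.123 1.465 -4.331
vertex -2.301 1.691 -4.445
endloop
endfacet
facet normal 0.978 -0.125 -0.164
outer loop
vertex -2.39 1.04 -4.478
vertex -2.301 1.691 -4.445
vertex -2.104 0.91 -2.675
endloop
endfacet
facet normal 0.978 -0.125 -0.164
outer loop
vertex -2.104 0.91 -2.675
vertex -2.301 1.691 -4.445
vertex -2.015 1.562 -2.643
endloop
endfacet
facet normal 0.156 -0.070 0.985
outer loop
vertex -2.104 0.91 -2.675
vertex -2.015 1.562 -2.643
vertex -2.837 1.335 -2.529
endloop
endfacet
facet normal -0.298 -0.443 0.846
outer loop
vertex -2.63 0.342 3.666
vertex -4.1 0.205 3.077
vertex -2.328 -0.791 3.179
endloop
endfacet
facet normal 0.925 0.087 0.371
outer loop
vertex -1.76 0.055 1.563
vertex -2.63 0.342 3.666
vertex -2.328 -0.791 3.179
endloop
endfacet
facet normal -0.298 -0.443 0.845
outer loop
vertex -2.328 -0.791 3.179
vertex -4.1 0.205 3.077
vertex -3.799 -0.928 2.589
endloop
endfacet
facet normal 0.237 -0.892 -0.384
outer loop
vertex -3.799 -0.928 2.589
vertex -1.76 0.055 1.563
vertex -2.328 -0.791 3.179
endloop
endfacet
facet normal -0.237 0.892 0.384
outer loop
vertex -2.63 0.342 3.666
vertex -3.532 1.051 1.461
vertex -4.1 0.205 3.077
endloop
endfacet
facet normal 0.925 0.086 0.371
outer loop
vertex -2.061 1.188 2.051
vertex -2.63 0.342 3.666
vertex -1.76 0.055 1.563
endloop
endfacet
facet normal -0.237 0.892 0.384
outer loop
vertex -2.061 1.188 2.051
vertex -3.532 1.051 1.461
vertex -2.63 0.342 3.666
endloop
endfacet
facet normal -0.925 -0.086 -0.370
outer loop
vertex -4.1 0.205 3.077
vertex -3.532 1.051 1.461
vertex -3.799 -0.928 2.589
endloop
endfacet
facet normal 0.237 -0.892 -0.384
outer loop
vertex -3.23 -0.082 0.974
vertex -1.76 0.055 1.563
vertex -3.799 -0.928 2.589
endloop
endfacet
facet normal -0.924 -0.087 -0.371
outer loop
vertex -3.799 -0.928 2.589
vertex -3.532 1.051 1.461
vertex -3.23 -0.082 0.974
endloop
endfacet
facet normal 0.298 0.443 -0.846
outer loop
vertex -3.23 -0.082 0.974
vertex -2.061 1.188 2.051
vertex -1.76 0.055 1.563
endloop
endfacet
facet normal 0.298 0.443 -0.846
outer loop
vertex -3.532 1.051 1.461
vertex -2.061 1.188 2.051
vertex -3.23 -0.082 0.974
endloop
endfacet

endsolid


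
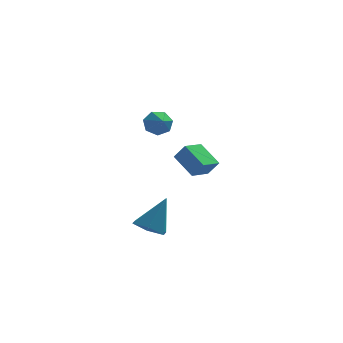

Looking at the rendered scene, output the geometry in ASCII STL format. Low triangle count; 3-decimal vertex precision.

solid 
facet normal -0.415 -0.253 -0.874
outer loop
vertex 0.045 -0.536 -3.965
vertex -0.774 -0.779 -3.506
vertex -0.649 0.127 -3.828
endloop
endfacet
facet normal 0.677 0.729 -0.098
outer loop
vertex 0.045 -0.536 -3.965
vertex -0.649 0.127 -3.828
vertex 0.074 -0.261 -1.714
endloop
endfacet
facet normal -0.413 -0.254 -0.875
outer loop
vertex -0.649 0.127 -3.828
vertex -0.774 -0.779 -3.506
vertex -1.469 -0.116 -3.37
endloop
endfacet
facet normal -0.156 0.961 0.230
outer loop
vertex -0.649 0.127 -3.828
vertex -1.469 -0.116 -3.37
vertex 0.074 -0.261 -1.714
endloop
endfacet
facet normal -0.413 -0.254 -0.875
outer loop
vertex -1.469 -0.116 -3.37
vertex -0.774 -0.779 -3.506
vertex -1.594 -1.023 -3.048
endloop
endfacet
facet normal -0.677 0.327 0.659
outer loop
vertex -1.469 -0.116 -3.37
vertex -1.594 -1.023 -3.048
vertex 0.074 -0.261 -1.714
endloop
endfacet
facet normal -0.413 -0.253 -0.875
outer loop
vertex -1.594 -1.023 -3.048
vertex -0.774 -0.779 -3.506
vertex -0.899 -1.686 -3.185
endloop
endfacet
facet normal -0.363 -0.538 0.761
outer loop
vertex -1.594 -1.023 -3.048
vertex -0.899 -1.686 -3.185
vertex 0.074 -0.261 -1.714
endloop
endfacet
facet normal -0.413 -0.253 -0.875
outer loop
vertex -0.899 -1.686 -3.185
vertex -0.774 -0.779 -3.506
vertex -0.079 -1.442 -3.643
endloop
endfacet
facet normal 0.471 -0.769 0.433
outer loop
vertex -0.899 -1.686 -3.185
vertex -0.079 -1.442 -3.643
vertex 0.074 -0.261 -1.714
endloop
endfacet
facet normal -0.414 -0.254 -0.874
outer loop
vertex -0.079 -1.442 -3.643
vertex -0.774 -0.779 -3.506
vertex 0.045 -0.536 -3.965
endloop
endfacet
facet normal 0.991 -0.134 0.004
outer loop
vertex -0.079 -1.442 -3.643
vertex 0.045 -0.536 -3.965
vertex 0.074 -0.261 -1.714
endloop
endfacet
facet normal -0.214 0.840 -0.498
outer loop
vertex 0.231 -0.71 3.14
vertex -0.332 -0.571 3.616
vertex 0.386 -0.359 3.665
endloop
endfacet
facet normal 0.924 -0.382 -0.017
outer loop
vertex 0.231 -0.71 3.14
vertex 0.386 -0.359 3.665
vertex -0.088 -1.529 4.184
endloop
endfacet
facet normal -0.214 0.841 -0.497
outer loop
vertex 0.386 -0.359 3.665
vertex -0.332 -0.571 3.616
vertex 0.001 -0.168 4.154
endloop
endfacet
facet normal 0.778 -0.037 0.627
outer loop
vertex 0.386 -0.359 3.665
vertex 0.001 -0.168 4.154
vertex -0.088 -1.529 4.184
endloop
endfacet
facet normal -0.213 0.841 -0.498
outer loop
vertex 0.001 -0.168 4.154
vertex -0.332 -0.571 3.616
vertex -0.635 -0.28 4.237
endloop
endfacet
facet normal 0.127 0.014 0.992
outer loop
vertex 0.001 -0.168 4.154
vertex -0.635 -0.28 4.237
vertex -0.088 -1.529 4.184
endloop
endfacet
facet normal -0.214 0.840 -0.498
outer loop
vertex -0.635 -0.28 4.237
vertex -0.332 -0.571 3.616
vertex -1.042 -0.611 3.853
endloop
endfacet
facet normal -0.536 -0.269 0.800
outer loop
vertex -0.635 -0.28 4.237
vertex -1.042 -0.611 3.853
vertex -0.088 -1.529 4.184
endloop
endfacet
facet normal -0.213 0.841 -0.498
outer loop
vertex -1.042 -0.611 3.853
vertex -0.332 -0.571 3.616
vertex -0.915 -0.912 3.29
endloop
endfacet
facet normal -0.714 -0.671 0.198
outer loop
vertex -1.042 -0.611 3.853
vertex -0.915 -0.912 3.29
vertex -0.088 -1.529 4.184
endloop
endfacet
facet normal -0.213 0.841 -0.498
outer loop
vertex -0.915 -0.912 3.29
vertex -0.332 -0.571 3.616
vertex -0.348 -0.956 2.973
endloop
endfacet
facet normal -0.272 -0.891 -0.363
outer loop
vertex -0.915 -0.912 3.29
vertex -0.348 -0.956 2.973
vertex -0.088 -1.529 4.184
endloop
endfacet
facet normal -0.213 0.841 -0.498
outer loop
vertex -0.348 -0.956 2.973
vertex -0.332 -0.571 3.616
vertex 0.231 -0.71 3.14
endloop
endfacet
facet normal 0.456 -0.762 -0.459
outer loop
vertex -0.348 -0.956 2.973
vertex 0.231 -0.71 3.14
vertex -0.088 -1.529 4.184
endloop
endfacet
facet normal -0.547 0.665 0.508
outer loop
vertex 1.009 1.303 1.115
vertex 1.828 2.23 0.783
vertex 0.463 1.488 0.285
endloop
endfacet
facet normal -0.640 -0.724 0.259
outer loop
vertex 1.332 0.43 -0.523
vertex 1.009 1.303 1.115
vertex 0.463 1.488 0.285
endloop
endfacet
facet normal -0.547 0.665 0.508
outer loop
vertex 0.463 1.488 0.285
vertex 1.828 2.23 0.783
vertex 1.282 2.415 -0.047
endloop
endfacet
facet normal -0.540 0.183 -0.821
outer loop
vertex 1.282 2.415 -0.047
vertex 1.332 0.43 -0.523
vertex 0.463 1.488 0.285
endloop
endfacet
facet normal 0.540 -0.183 0.821
outer loop
vertex 1.009 1.303 1.115
vertex 2.697 1.172 -0.025
vertex 1.828 2.23 0.783
endloop
endfacet
facet normal -0.640 -0.724 0.259
outer loop
vertex 1.878 0.245 0.307
vertex 1.009 1.303 1.115
vertex 1.332 0.43 -0.523
endloop
endfacet
facet normal 0.540 -0.183 0.821
outer loop
vertex 1.878 0.245 0.307
vertex 2.697 1.172 -0.025
vertex 1.009 1.303 1.115
endloop
endfacet
facet normal 0.640 0.724 -0.259
outer loop
vertex 1.828 2.23 0.783
vertex 2.697 1.172 -0.025
vertex 1.282 2.415 -0.047
endloop
endfacet
facet normal -0.540 0.183 -0.821
outer loop
vertex 2.151 1.357 -0.855
vertex 1.332 0.43 -0.523
vertex 1.282 2.415 -0.047
endloop
endfacet
facet normal 0.640 0.724 -0.259
outer loop
vertex 1.282 2.415 -0.047
vertex 2.697 1.172 -0.025
vertex 2.151 1.357 -0.855
endloop
endfacet
facet normal 0.547 -0.665 -0.508
outer loop
vertex 2.151 1.357 -0.855
vertex 1.878 0.245 0.307
vertex 1.332 0.43 -0.523
endloop
endfacet
facet normal 0.547 -0.665 -0.508
outer loop
vertex 2.697 1.172 -0.025
vertex 1.878 0.245 0.307
vertex 2.151 1.357 -0.855
endloop
endfacet

endsolid


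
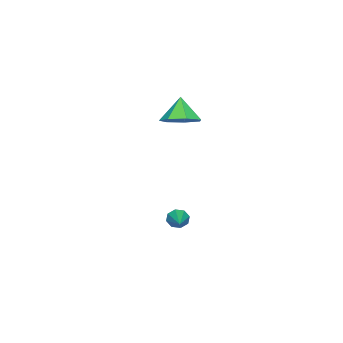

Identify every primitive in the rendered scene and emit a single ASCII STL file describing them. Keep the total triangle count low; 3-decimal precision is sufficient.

solid 
facet normal -0.809 -0.489 -0.327
outer loop
vertex 1.779 -1.873 -4.011
vertex 1.464 -1.676 -3.527
vertex 1.565 -1.466 -4.09
endloop
endfacet
facet normal 0.587 0.154 -0.795
outer loop
vertex 1.779 -1.873 -4.011
vertex 1.565 -1.466 -4.09
vertex 2.976 -0.764 -2.913
endloop
endfacet
facet normal -0.809 -0.488 -0.327
outer loop
vertex 1.565 -1.466 -4.09
vertex 1.464 -1.676 -3.527
vertex 1.292 -1.181 -3.84
endloop
endfacet
facet normal 0.175 0.739 -0.651
outer loop
vertex 1.565 -1.466 -4.09
vertex 1.292 -1.181 -3.84
vertex 2.976 -0.764 -2.913
endloop
endfacet
facet normal -0.809 -0.488 -0.327
outer loop
vertex 1.292 -1.181 -3.84
vertex 1.464 -1.676 -3.527
vertex 1.12 -1.187 -3.406
endloop
endfacet
facet normal -0.205 0.977 -0.068
outer loop
vertex 1.292 -1.181 -3.84
vertex 1.12 -1.187 -3.406
vertex 2.976 -0.764 -2.913
endloop
endfacet
facet normal -0.809 -0.488 -0.328
outer loop
vertex 1.12 -1.187 -3.406
vertex 1.464 -1.676 -3.527
vertex 1.149 -1.479 -3.043
endloop
endfacet
facet normal -0.326 0.724 0.608
outer loop
vertex 1.12 -1.187 -3.406
vertex 1.149 -1.479 -3.043
vertex 2.976 -0.764 -2.913
endloop
endfacet
facet normal -0.809 -0.487 -0.329
outer loop
vertex 1.149 -1.479 -3.043
vertex 1.464 -1.676 -3.527
vertex 1.362 -1.887 -2.963
endloop
endfacet
facet normal -0.121 0.130 0.984
outer loop
vertex 1.149 -1.479 -3.043
vertex 1.362 -1.887 -2.963
vertex 2.976 -0.764 -2.913
endloop
endfacet
facet normal -0.809 -0.487 -0.329
outer loop
vertex 1.362 -1.887 -2.963
vertex 1.464 -1.676 -3.527
vertex 1.635 -2.171 -3.214
endloop
endfacet
facet normal 0.293 -0.459 0.839
outer loop
vertex 1.362 -1.887 -2.963
vertex 1.635 -2.171 -3.214
vertex 2.976 -0.764 -2.913
endloop
endfacet
facet normal -0.809 -0.487 -0.328
outer loop
vertex 1.635 -2.171 -3.214
vertex 1.464 -1.676 -3.527
vertex 1.807 -2.165 -3.647
endloop
endfacet
facet normal 0.671 -0.695 0.257
outer loop
vertex 1.635 -2.171 -3.214
vertex 1.807 -2.165 -3.647
vertex 2.976 -0.764 -2.913
endloop
endfacet
facet normal -0.809 -0.487 -0.328
outer loop
vertex 1.807 -2.165 -3.647
vertex 1.464 -1.676 -3.527
vertex 1.779 -1.873 -4.011
endloop
endfacet
facet normal 0.793 -0.444 -0.417
outer loop
vertex 1.807 -2.165 -3.647
vertex 1.779 -1.873 -4.011
vertex 2.976 -0.764 -2.913
endloop
endfacet
facet normal 0.476 0.261 -0.840
outer loop
vertex 1.071 -2.952 3.04
vertex 0.521 -2.012 3.021
vertex 1.478 -2.23 3.495
endloop
endfacet
facet normal 0.387 -0.638 0.666
outer loop
vertex 1.071 -2.952 3.04
vertex 1.478 -2.23 3.495
vertex -0.201 -2.408 4.299
endloop
endfacet
facet normal 0.476 0.261 -0.840
outer loop
vertex 1.478 -2.23 3.495
vertex 0.521 -2.012 3.021
vertex 1.165 -1.343 3.593
endloop
endfacet
facet normal 0.427 0.051 0.903
outer loop
vertex 1.478 -2.23 3.495
vertex 1.165 -1.343 3.593
vertex -0.201 -2.408 4.299
endloop
endfacet
facet normal 0.475 0.261 -0.840
outer loop
vertex 1.165 -1.343 3.593
vertex 0.521 -2.012 3.021
vertex 0.367 -0.959 3.261
endloop
endfacet
facet normal -0.048 0.594 0.803
outer loop
vertex 1.165 -1.343 3.593
vertex 0.367 -0.959 3.261
vertex -0.201 -2.408 4.299
endloop
endfacet
facet normal 0.475 0.261 -0.840
outer loop
vertex 0.367 -0.959 3.261
vertex 0.521 -2.012 3.021
vertex -0.315 -1.368 2.748
endloop
endfacet
facet normal -0.682 0.583 0.441
outer loop
vertex 0.367 -0.959 3.261
vertex -0.315 -1.368 2.748
vertex -0.201 -2.408 4.299
endloop
endfacet
facet normal 0.475 0.261 -0.840
outer loop
vertex -0.315 -1.368 2.748
vertex 0.521 -2.012 3.021
vertex -0.367 -2.261 2.441
endloop
endfacet
facet normal -0.995 0.027 0.091
outer loop
vertex -0.315 -1.368 2.748
vertex -0.367 -2.261 2.441
vertex -0.201 -2.408 4.299
endloop
endfacet
facet normal 0.475 0.261 -0.840
outer loop
vertex -0.367 -2.261 2.441
vertex 0.521 -2.012 3.021
vertex 0.25 -2.966 2.571
endloop
endfacet
facet normal -0.754 -0.657 0.015
outer loop
vertex -0.367 -2.261 2.441
vertex 0.25 -2.966 2.571
vertex -0.201 -2.408 4.299
endloop
endfacet
facet normal 0.475 0.261 -0.840
outer loop
vertex 0.25 -2.966 2.571
vertex 0.521 -2.012 3.021
vertex 1.071 -2.952 3.04
endloop
endfacet
facet normal -0.139 -0.952 0.271
outer loop
vertex 0.25 -2.966 2.571
vertex 1.071 -2.952 3.04
vertex -0.201 -2.408 4.299
endloop
endfacet

endsolid


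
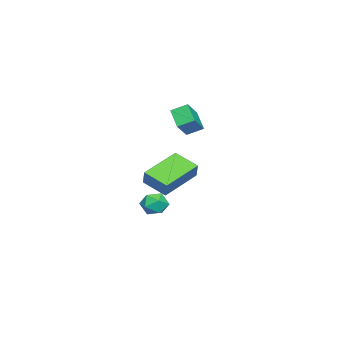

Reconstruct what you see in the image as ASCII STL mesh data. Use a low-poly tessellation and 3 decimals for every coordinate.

solid 
facet normal 0.048 0.792 0.608
outer loop
vertex -0.757 -0.838 -3.558
vertex -0.925 -1.294 -2.951
vertex -0.184 -1.18 -3.158
endloop
endfacet
facet normal 0.485 0.873 0.051
outer loop
vertex -0.757 -0.838 -3.558
vertex -0.184 -1.18 -3.158
vertex -0.153 -1.152 -3.935
endloop
endfacet
facet normal 0.093 0.833 -0.545
outer loop
vertex -0.757 -0.838 -3.558
vertex -0.153 -1.152 -3.935
vertex -0.875 -1.25 -4.208
endloop
endfacet
facet normal -0.587 0.728 -0.355
outer loop
vertex -0.757 -0.838 -3.558
vertex -0.875 -1.25 -4.208
vertex -1.352 -1.338 -3.6
endloop
endfacet
facet normal -0.616 0.702 0.357
outer loop
vertex -0.757 -0.838 -3.558
vertex -1.352 -1.338 -3.6
vertex -0.925 -1.294 -2.951
endloop
endfacet
facet normal 0.944 0.326 0.049
outer loop
vertex -0.153 -1.152 -3.935
vertex -0.184 -1.18 -3.158
vertex 0.052 -1.802 -3.56
endloop
endfacet
facet normal 0.236 0.196 0.952
outer loop
vertex -0.184 -1.18 -3.158
vertex -0.925 -1.294 -2.951
vertex -0.425 -1.89 -2.952
endloop
endfacet
facet normal -0.836 0.052 0.546
outer loop
vertex -0.925 -1.294 -2.951
vertex -1.352 -1.338 -3.6
vertex -1.147 -1.988 -3.225
endloop
endfacet
facet normal -0.790 0.092 -0.606
outer loop
vertex -1.352 -1.338 -3.6
vertex -0.875 -1.25 -4.208
vertex -1.116 -1.96 -4.002
endloop
endfacet
facet normal 0.310 0.262 -0.914
outer loop
vertex -0.875 -1.25 -4.208
vertex -0.153 -1.152 -3.935
vertex -0.375 -1.846 -4.209
endloop
endfacet
facet normal 0.587 -0.728 0.355
outer loop
vertex -0.543 -2.302 -3.602
vertex 0.052 -1.802 -3.56
vertex -0.425 -1.89 -2.952
endloop
endfacet
facet normal -0.093 -0.833 0.545
outer loop
vertex -0.543 -2.302 -3.602
vertex -0.425 -1.89 -2.952
vertex -1.147 -1.988 -3.225
endloop
endfacet
facet normal -0.485 -0.873 -0.051
outer loop
vertex -0.543 -2.302 -3.602
vertex -1.147 -1.988 -3.225
vertex -1.116 -1.96 -4.002
endloop
endfacet
facet normal -0.048 -0.792 -0.608
outer loop
vertex -0.543 -2.302 -3.602
vertex -1.116 -1.96 -4.002
vertex -0.375 -1.846 -4.209
endloop
endfacet
facet normal 0.616 -0.702 -0.357
outer loop
vertex -0.543 -2.302 -3.602
vertex -0.375 -1.846 -4.209
vertex 0.052 -1.802 -3.56
endloop
endfacet
facet normal 0.790 -0.092 0.606
outer loop
vertex -0.425 -1.89 -2.952
vertex 0.052 -1.802 -3.56
vertex -0.184 -1.18 -3.158
endloop
endfacet
facet normal -0.310 -0.262 0.914
outer loop
vertex -1.147 -1.988 -3.225
vertex -0.425 -1.89 -2.952
vertex -0.925 -1.294 -2.951
endloop
endfacet
facet normal -0.944 -0.326 -0.049
outer loop
vertex -1.116 -1.96 -4.002
vertex -1.147 -1.988 -3.225
vertex -1.352 -1.338 -3.6
endloop
endfacet
facet normal -0.236 -0.196 -0.952
outer loop
vertex -0.375 -1.846 -4.209
vertex -1.116 -1.96 -4.002
vertex -0.875 -1.25 -4.208
endloop
endfacet
facet normal 0.836 -0.052 -0.546
outer loop
vertex 0.052 -1.802 -3.56
vertex -0.375 -1.846 -4.209
vertex -0.153 -1.152 -3.935
endloop
endfacet
facet normal -0.738 0.148 -0.658
outer loop
vertex -4.59 -1.56 0.851
vertex -4.807 -0.73 1.281
vertex -3.776 -0.945 0.076
endloop
endfacet
facet normal 0.226 -0.865 -0.448
outer loop
vertex -2.853 -1.13 0.899
vertex -4.59 -1.56 0.851
vertex -3.776 -0.945 0.076
endloop
endfacet
facet normal -0.738 0.149 -0.658
outer loop
vertex -3.776 -0.945 0.076
vertex -4.807 -0.73 1.281
vertex -3.993 -0.115 0.507
endloop
endfacet
facet normal 0.635 0.480 -0.605
outer loop
vertex -3.993 -0.115 0.507
vertex -2.853 -1.13 0.899
vertex -3.776 -0.945 0.076
endloop
endfacet
facet normal -0.636 -0.480 0.605
outer loop
vertex -4.59 -1.56 0.851
vertex -3.884 -0.915 2.104
vertex -4.807 -0.73 1.281
endloop
endfacet
facet normal 0.226 -0.864 -0.449
outer loop
vertex -3.667 -1.745 1.673
vertex -4.59 -1.56 0.851
vertex -2.853 -1.13 0.899
endloop
endfacet
facet normal -0.635 -0.480 0.605
outer loop
vertex -3.667 -1.745 1.673
vertex -3.884 -0.915 2.104
vertex -4.59 -1.56 0.851
endloop
endfacet
facet normal -0.227 0.865 0.449
outer loop
vertex -4.807 -0.73 1.281
vertex -3.884 -0.915 2.104
vertex -3.993 -0.115 0.507
endloop
endfacet
facet normal 0.635 0.480 -0.605
outer loop
vertex -3.07 -0.3 1.329
vertex -2.853 -1.13 0.899
vertex -3.993 -0.115 0.507
endloop
endfacet
facet normal -0.226 0.865 0.449
outer loop
vertex -3.993 -0.115 0.507
vertex -3.884 -0.915 2.104
vertex -3.07 -0.3 1.329
endloop
endfacet
facet normal 0.738 -0.148 0.658
outer loop
vertex -3.07 -0.3 1.329
vertex -3.667 -1.745 1.673
vertex -2.853 -1.13 0.899
endloop
endfacet
facet normal 0.738 -0.148 0.658
outer loop
vertex -3.884 -0.915 2.104
vertex -3.667 -1.745 1.673
vertex -3.07 -0.3 1.329
endloop
endfacet
facet normal -0.479 -0.229 -0.847
outer loop
vertex 0.593 -0.165 -0.261
vertex 0.991 1.057 -0.817
vertex 2.378 -1.092 -1.02
endloop
endfacet
facet normal -0.285 -0.873 0.397
outer loop
vertex 2.829 -0.877 -0.223
vertex 0.593 -0.165 -0.261
vertex 2.378 -1.092 -1.02
endloop
endfacet
facet normal -0.479 -0.229 -0.848
outer loop
vertex 2.378 -1.092 -1.02
vertex 0.991 1.057 -0.817
vertex 2.777 0.13 -1.575
endloop
endfacet
facet normal 0.830 -0.431 -0.353
outer loop
vertex 2.777 0.13 -1.575
vertex 2.829 -0.877 -0.223
vertex 2.378 -1.092 -1.02
endloop
endfacet
facet normal -0.830 0.431 0.353
outer loop
vertex 0.593 -0.165 -0.261
vertex 1.442 1.272 -0.02
vertex 0.991 1.057 -0.817
endloop
endfacet
facet normal -0.285 -0.873 0.397
outer loop
vertex 1.043 0.05 0.535
vertex 0.593 -0.165 -0.261
vertex 2.829 -0.877 -0.223
endloop
endfacet
facet normal -0.830 0.431 0.353
outer loop
vertex 1.043 0.05 0.535
vertex 1.442 1.272 -0.02
vertex 0.593 -0.165 -0.261
endloop
endfacet
facet normal 0.285 0.873 -0.397
outer loop
vertex 0.991 1.057 -0.817
vertex 1.442 1.272 -0.02
vertex 2.777 0.13 -1.575
endloop
endfacet
facet normal 0.830 -0.431 -0.353
outer loop
vertex 3.227 0.345 -0.779
vertex 2.829 -0.877 -0.223
vertex 2.777 0.13 -1.575
endloop
endfacet
facet normal 0.285 0.873 -0.397
outer loop
vertex 2.777 0.13 -1.575
vertex 1.442 1.272 -0.02
vertex 3.227 0.345 -0.779
endloop
endfacet
facet normal 0.479 0.230 0.847
outer loop
vertex 3.227 0.345 -0.779
vertex 1.043 0.05 0.535
vertex 2.829 -0.877 -0.223
endloop
endfacet
facet normal 0.479 0.229 0.848
outer loop
vertex 1.442 1.272 -0.02
vertex 1.043 0.05 0.535
vertex 3.227 0.345 -0.779
endloop
endfacet

endsolid


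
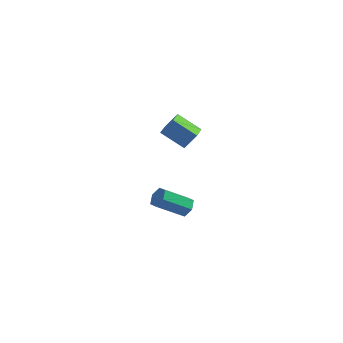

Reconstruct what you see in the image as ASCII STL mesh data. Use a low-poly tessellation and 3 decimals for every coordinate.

solid 
facet normal 0.688 0.455 -0.566
outer loop
vertex 4.062 -0.763 -3.751
vertex 3.643 -0.912 -4.38
vertex 3.532 -0.258 -3.989
endloop
endfacet
facet normal 0.230 0.602 0.764
outer loop
vertex 4.062 -0.763 -3.751
vertex 3.532 -0.258 -3.989
vertex 2.556 -1.76 -2.512
endloop
endfacet
facet normal 0.232 0.601 0.765
outer loop
vertex 2.556 -1.76 -2.512
vertex 3.532 -0.258 -3.989
vertex 2.026 -1.254 -2.749
endloop
endfacet
facet normal -0.688 -0.455 0.566
outer loop
vertex 2.556 -1.76 -2.512
vertex 2.026 -1.254 -2.749
vertex 2.137 -1.908 -3.14
endloop
endfacet
facet normal 0.688 0.455 -0.566
outer loop
vertex 3.532 -0.258 -3.989
vertex 3.643 -0.912 -4.38
vertex 3.113 -0.406 -4.617
endloop
endfacet
facet normal -0.480 0.870 0.115
outer loop
vertex 3.532 -0.258 -3.989
vertex 3.113 -0.406 -4.617
vertex 2.026 -1.254 -2.749
endloop
endfacet
facet normal -0.481 0.869 0.115
outer loop
vertex 2.026 -1.254 -2.749
vertex 3.113 -0.406 -4.617
vertex 1.607 -1.403 -3.378
endloop
endfacet
facet normal -0.688 -0.455 0.566
outer loop
vertex 2.026 -1.254 -2.749
vertex 1.607 -1.403 -3.378
vertex 2.137 -1.908 -3.14
endloop
endfacet
facet normal 0.688 0.455 -0.566
outer loop
vertex 3.113 -0.406 -4.617
vertex 3.643 -0.912 -4.38
vertex 3.224 -1.06 -5.008
endloop
endfacet
facet normal -0.712 0.268 -0.650
outer loop
vertex 3.113 -0.406 -4.617
vertex 3.224 -1.06 -5.008
vertex 1.607 -1.403 -3.378
endloop
endfacet
facet normal -0.712 0.268 -0.650
outer loop
vertex 1.607 -1.403 -3.378
vertex 3.224 -1.06 -5.008
vertex 1.718 -2.057 -3.769
endloop
endfacet
facet normal -0.688 -0.455 0.566
outer loop
vertex 1.607 -1.403 -3.378
vertex 1.718 -2.057 -3.769
vertex 2.137 -1.908 -3.14
endloop
endfacet
facet normal 0.688 0.455 -0.566
outer loop
vertex 3.224 -1.06 -5.008
vertex 3.643 -0.912 -4.38
vertex 3.754 -1.566 -4.771
endloop
endfacet
facet normal -0.232 -0.601 -0.765
outer loop
vertex 3.224 -1.06 -5.008
vertex 3.754 -1.566 -4.771
vertex 1.718 -2.057 -3.769
endloop
endfacet
facet normal -0.231 -0.602 -0.764
outer loop
vertex 1.718 -2.057 -3.769
vertex 3.754 -1.566 -4.771
vertex 2.248 -2.562 -3.531
endloop
endfacet
facet normal -0.688 -0.455 0.566
outer loop
vertex 1.718 -2.057 -3.769
vertex 2.248 -2.562 -3.531
vertex 2.137 -1.908 -3.14
endloop
endfacet
facet normal 0.688 0.455 -0.566
outer loop
vertex 3.754 -1.566 -4.771
vertex 3.643 -0.912 -4.38
vertex 4.173 -1.417 -4.142
endloop
endfacet
facet normal 0.481 -0.869 -0.114
outer loop
vertex 3.754 -1.566 -4.771
vertex 4.173 -1.417 -4.142
vertex 2.248 -2.562 -3.531
endloop
endfacet
facet normal 0.480 -0.869 -0.116
outer loop
vertex 2.248 -2.562 -3.531
vertex 4.173 -1.417 -4.142
vertex 2.667 -2.414 -2.903
endloop
endfacet
facet normal -0.688 -0.455 0.566
outer loop
vertex 2.248 -2.562 -3.531
vertex 2.667 -2.414 -2.903
vertex 2.137 -1.908 -3.14
endloop
endfacet
facet normal 0.688 0.455 -0.566
outer loop
vertex 4.173 -1.417 -4.142
vertex 3.643 -0.912 -4.38
vertex 4.062 -0.763 -3.751
endloop
endfacet
facet normal 0.712 -0.268 0.650
outer loop
vertex 4.173 -1.417 -4.142
vertex 4.062 -0.763 -3.751
vertex 2.667 -2.414 -2.903
endloop
endfacet
facet normal 0.712 -0.268 0.650
outer loop
vertex 2.667 -2.414 -2.903
vertex 4.062 -0.763 -3.751
vertex 2.556 -1.76 -2.512
endloop
endfacet
facet normal -0.688 -0.455 0.566
outer loop
vertex 2.667 -2.414 -2.903
vertex 2.556 -1.76 -2.512
vertex 2.137 -1.908 -3.14
endloop
endfacet
facet normal -0.837 0.033 0.546
outer loop
vertex 3.671 -3.495 5.025
vertex 3.412 -1.889 4.532
vertex 3.03 -3.893 4.066
endloop
endfacet
facet normal 0.153 -0.945 0.290
outer loop
vertex 4.528 -3.951 3.088
vertex 3.671 -3.495 5.025
vertex 3.03 -3.893 4.066
endloop
endfacet
facet normal -0.837 0.033 0.546
outer loop
vertex 3.03 -3.893 4.066
vertex 3.412 -1.889 4.532
vertex 2.771 -2.286 3.573
endloop
endfacet
facet normal -0.526 -0.326 -0.786
outer loop
vertex 2.771 -2.286 3.573
vertex 4.528 -3.951 3.088
vertex 3.03 -3.893 4.066
endloop
endfacet
facet normal 0.526 0.326 0.786
outer loop
vertex 3.671 -3.495 5.025
vertex 4.91 -1.947 3.554
vertex 3.412 -1.889 4.532
endloop
endfacet
facet normal 0.152 -0.945 0.290
outer loop
vertex 5.169 -3.554 4.047
vertex 3.671 -3.495 5.025
vertex 4.528 -3.951 3.088
endloop
endfacet
facet normal 0.526 0.326 0.786
outer loop
vertex 5.169 -3.554 4.047
vertex 4.91 -1.947 3.554
vertex 3.671 -3.495 5.025
endloop
endfacet
facet normal -0.152 0.945 -0.289
outer loop
vertex 3.412 -1.889 4.532
vertex 4.91 -1.947 3.554
vertex 2.771 -2.286 3.573
endloop
endfacet
facet normal -0.526 -0.326 -0.786
outer loop
vertex 4.269 -2.345 2.595
vertex 4.528 -3.951 3.088
vertex 2.771 -2.286 3.573
endloop
endfacet
facet normal -0.152 0.945 -0.290
outer loop
vertex 2.771 -2.286 3.573
vertex 4.91 -1.947 3.554
vertex 4.269 -2.345 2.595
endloop
endfacet
facet normal 0.837 -0.033 -0.546
outer loop
vertex 4.269 -2.345 2.595
vertex 5.169 -3.554 4.047
vertex 4.528 -3.951 3.088
endloop
endfacet
facet normal 0.837 -0.033 -0.546
outer loop
vertex 4.91 -1.947 3.554
vertex 5.169 -3.554 4.047
vertex 4.269 -2.345 2.595
endloop
endfacet

endsolid


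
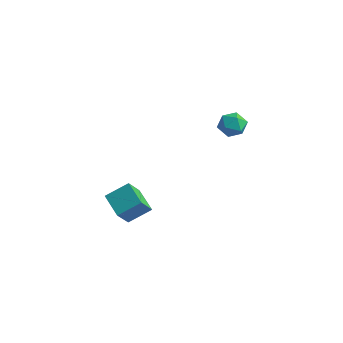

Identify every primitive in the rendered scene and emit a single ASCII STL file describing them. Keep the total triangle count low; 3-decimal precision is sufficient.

solid 
facet normal 0.432 0.828 -0.357
outer loop
vertex 0.94 3.761 2.601
vertex 0.339 4.235 2.974
vertex 1.054 4.044 3.396
endloop
endfacet
facet normal 0.917 0.317 -0.244
outer loop
vertex 0.94 3.761 2.601
vertex 1.054 4.044 3.396
vertex 1.275 3.247 3.192
endloop
endfacet
facet normal 0.732 -0.251 -0.633
outer loop
vertex 0.94 3.761 2.601
vertex 1.275 3.247 3.192
vertex 0.698 2.946 2.644
endloop
endfacet
facet normal 0.133 -0.092 -0.987
outer loop
vertex 0.94 3.761 2.601
vertex 0.698 2.946 2.644
vertex 0.119 3.556 2.509
endloop
endfacet
facet normal -0.052 0.576 -0.816
outer loop
vertex 0.94 3.761 2.601
vertex 0.119 3.556 2.509
vertex 0.339 4.235 2.974
endloop
endfacet
facet normal 0.886 0.132 0.444
outer loop
vertex 1.275 3.247 3.192
vertex 1.054 4.044 3.396
vertex 0.881 3.404 3.931
endloop
endfacet
facet normal 0.101 0.960 0.263
outer loop
vertex 1.054 4.044 3.396
vertex 0.339 4.235 2.974
vertex 0.302 4.014 3.796
endloop
endfacet
facet normal -0.683 0.550 -0.481
outer loop
vertex 0.339 4.235 2.974
vertex 0.119 3.556 2.509
vertex -0.275 3.713 3.248
endloop
endfacet
facet normal -0.382 -0.530 -0.757
outer loop
vertex 0.119 3.556 2.509
vertex 0.698 2.946 2.644
vertex -0.054 2.916 3.044
endloop
endfacet
facet normal 0.587 -0.788 -0.185
outer loop
vertex 0.698 2.946 2.644
vertex 1.275 3.247 3.192
vertex 0.661 2.725 3.466
endloop
endfacet
facet normal -0.133 0.092 0.987
outer loop
vertex 0.06 3.199 3.839
vertex 0.881 3.404 3.931
vertex 0.302 4.014 3.796
endloop
endfacet
facet normal -0.732 0.251 0.633
outer loop
vertex 0.06 3.199 3.839
vertex 0.302 4.014 3.796
vertex -0.275 3.713 3.248
endloop
endfacet
facet normal -0.917 -0.317 0.244
outer loop
vertex 0.06 3.199 3.839
vertex -0.275 3.713 3.248
vertex -0.054 2.916 3.044
endloop
endfacet
facet normal -0.432 -0.828 0.357
outer loop
vertex 0.06 3.199 3.839
vertex -0.054 2.916 3.044
vertex 0.661 2.725 3.466
endloop
endfacet
facet normal 0.052 -0.576 0.816
outer loop
vertex 0.06 3.199 3.839
vertex 0.661 2.725 3.466
vertex 0.881 3.404 3.931
endloop
endfacet
facet normal 0.382 0.530 0.757
outer loop
vertex 0.302 4.014 3.796
vertex 0.881 3.404 3.931
vertex 1.054 4.044 3.396
endloop
endfacet
facet normal -0.587 0.788 0.185
outer loop
vertex -0.275 3.713 3.248
vertex 0.302 4.014 3.796
vertex 0.339 4.235 2.974
endloop
endfacet
facet normal -0.886 -0.132 -0.444
outer loop
vertex -0.054 2.916 3.044
vertex -0.275 3.713 3.248
vertex 0.119 3.556 2.509
endloop
endfacet
facet normal -0.101 -0.960 -0.263
outer loop
vertex 0.661 2.725 3.466
vertex -0.054 2.916 3.044
vertex 0.698 2.946 2.644
endloop
endfacet
facet normal 0.683 -0.550 0.481
outer loop
vertex 0.881 3.404 3.931
vertex 0.661 2.725 3.466
vertex 1.275 3.247 3.192
endloop
endfacet
facet normal -0.877 0.307 0.369
outer loop
vertex -1.511 -3.781 0.56
vertex -0.84 -2.765 1.31
vertex -1.656 -2.875 -0.537
endloop
endfacet
facet normal -0.469 -0.710 -0.525
outer loop
vertex -0.34 -3.335 -1.09
vertex -1.511 -3.781 0.56
vertex -1.656 -2.875 -0.537
endloop
endfacet
facet normal -0.877 0.306 0.369
outer loop
vertex -1.656 -2.875 -0.537
vertex -0.84 -2.765 1.31
vertex -0.985 -1.859 0.214
endloop
endfacet
facet normal -0.101 0.634 -0.767
outer loop
vertex -0.985 -1.859 0.214
vertex -0.34 -3.335 -1.09
vertex -1.656 -2.875 -0.537
endloop
endfacet
facet normal 0.101 -0.633 0.767
outer loop
vertex -1.511 -3.781 0.56
vertex 0.476 -3.225 0.757
vertex -0.84 -2.765 1.31
endloop
endfacet
facet normal -0.469 -0.710 -0.525
outer loop
vertex -0.195 -4.241 0.006
vertex -1.511 -3.781 0.56
vertex -0.34 -3.335 -1.09
endloop
endfacet
facet normal 0.101 -0.634 0.767
outer loop
vertex -0.195 -4.241 0.006
vertex 0.476 -3.225 0.757
vertex -1.511 -3.781 0.56
endloop
endfacet
facet normal 0.469 0.710 0.525
outer loop
vertex -0.84 -2.765 1.31
vertex 0.476 -3.225 0.757
vertex -0.985 -1.859 0.214
endloop
endfacet
facet normal -0.102 0.633 -0.767
outer loop
vertex 0.331 -2.319 -0.34
vertex -0.34 -3.335 -1.09
vertex -0.985 -1.859 0.214
endloop
endfacet
facet normal 0.469 0.710 0.525
outer loop
vertex -0.985 -1.859 0.214
vertex 0.476 -3.225 0.757
vertex 0.331 -2.319 -0.34
endloop
endfacet
facet normal 0.877 -0.307 -0.369
outer loop
vertex 0.331 -2.319 -0.34
vertex -0.195 -4.241 0.006
vertex -0.34 -3.335 -1.09
endloop
endfacet
facet normal 0.877 -0.307 -0.369
outer loop
vertex 0.476 -3.225 0.757
vertex -0.195 -4.241 0.006
vertex 0.331 -2.319 -0.34
endloop
endfacet

endsolid


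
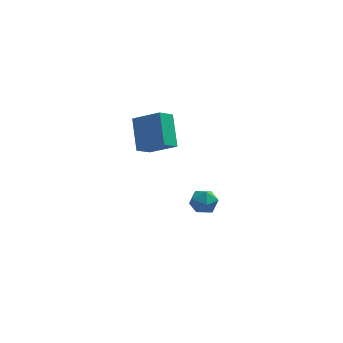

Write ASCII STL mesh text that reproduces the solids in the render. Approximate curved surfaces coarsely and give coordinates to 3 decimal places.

solid 
facet normal -0.586 -0.588 0.558
outer loop
vertex -3.267 -0.303 2.904
vertex -3.486 1.114 4.166
vertex -4.575 0.223 2.086
endloop
endfacet
facet normal 0.115 -0.742 -0.661
outer loop
vertex -3.954 0.846 1.494
vertex -3.267 -0.303 2.904
vertex -4.575 0.223 2.086
endloop
endfacet
facet normal -0.586 -0.588 0.558
outer loop
vertex -4.575 0.223 2.086
vertex -3.486 1.114 4.166
vertex -4.794 1.64 3.348
endloop
endfacet
facet normal -0.802 0.323 -0.502
outer loop
vertex -4.794 1.64 3.348
vertex -3.954 0.846 1.494
vertex -4.575 0.223 2.086
endloop
endfacet
facet normal 0.802 -0.323 0.502
outer loop
vertex -3.267 -0.303 2.904
vertex -2.865 1.737 3.574
vertex -3.486 1.114 4.166
endloop
endfacet
facet normal 0.115 -0.742 -0.661
outer loop
vertex -2.646 0.32 2.312
vertex -3.267 -0.303 2.904
vertex -3.954 0.846 1.494
endloop
endfacet
facet normal 0.802 -0.323 0.502
outer loop
vertex -2.646 0.32 2.312
vertex -2.865 1.737 3.574
vertex -3.267 -0.303 2.904
endloop
endfacet
facet normal -0.115 0.742 0.661
outer loop
vertex -3.486 1.114 4.166
vertex -2.865 1.737 3.574
vertex -4.794 1.64 3.348
endloop
endfacet
facet normal -0.802 0.323 -0.502
outer loop
vertex -4.173 2.263 2.756
vertex -3.954 0.846 1.494
vertex -4.794 1.64 3.348
endloop
endfacet
facet normal -0.115 0.742 0.661
outer loop
vertex -4.794 1.64 3.348
vertex -2.865 1.737 3.574
vertex -4.173 2.263 2.756
endloop
endfacet
facet normal 0.586 0.588 -0.558
outer loop
vertex -4.173 2.263 2.756
vertex -2.646 0.32 2.312
vertex -3.954 0.846 1.494
endloop
endfacet
facet normal 0.586 0.588 -0.558
outer loop
vertex -2.865 1.737 3.574
vertex -2.646 0.32 2.312
vertex -4.173 2.263 2.756
endloop
endfacet
facet normal -0.694 0.717 -0.065
outer loop
vertex -1.477 2.753 -3.466
vertex -2.06 2.195 -3.397
vertex -1.757 2.548 -2.735
endloop
endfacet
facet normal -0.097 0.967 0.234
outer loop
vertex -1.477 2.753 -3.466
vertex -1.757 2.548 -2.735
vertex -0.963 2.655 -2.849
endloop
endfacet
facet normal 0.439 0.869 -0.228
outer loop
vertex -1.477 2.753 -3.466
vertex -0.963 2.655 -2.849
vertex -0.775 2.368 -3.582
endloop
endfacet
facet normal 0.172 0.558 -0.812
outer loop
vertex -1.477 2.753 -3.466
vertex -0.775 2.368 -3.582
vertex -1.453 2.084 -3.921
endloop
endfacet
facet normal -0.529 0.464 -0.711
outer loop
vertex -1.477 2.753 -3.466
vertex -1.453 2.084 -3.921
vertex -2.06 2.195 -3.397
endloop
endfacet
facet normal 0.039 0.576 0.816
outer loop
vertex -0.963 2.655 -2.849
vertex -1.757 2.548 -2.735
vertex -1.227 2.036 -2.399
endloop
endfacet
facet normal -0.927 0.171 0.333
outer loop
vertex -1.757 2.548 -2.735
vertex -2.06 2.195 -3.397
vertex -1.905 1.752 -2.738
endloop
endfacet
facet normal -0.659 -0.237 -0.713
outer loop
vertex -2.06 2.195 -3.397
vertex -1.453 2.084 -3.921
vertex -1.717 1.465 -3.471
endloop
endfacet
facet normal 0.474 -0.085 -0.877
outer loop
vertex -1.453 2.084 -3.921
vertex -0.775 2.368 -3.582
vertex -0.923 1.572 -3.585
endloop
endfacet
facet normal 0.906 0.419 0.068
outer loop
vertex -0.775 2.368 -3.582
vertex -0.963 2.655 -2.849
vertex -0.62 1.925 -2.923
endloop
endfacet
facet normal -0.172 -0.558 0.812
outer loop
vertex -1.203 1.367 -2.854
vertex -1.227 2.036 -2.399
vertex -1.905 1.752 -2.738
endloop
endfacet
facet normal -0.439 -0.869 0.228
outer loop
vertex -1.203 1.367 -2.854
vertex -1.905 1.752 -2.738
vertex -1.717 1.465 -3.471
endloop
endfacet
facet normal 0.097 -0.967 -0.234
outer loop
vertex -1.203 1.367 -2.854
vertex -1.717 1.465 -3.471
vertex -0.923 1.572 -3.585
endloop
endfacet
facet normal 0.694 -0.717 0.065
outer loop
vertex -1.203 1.367 -2.854
vertex -0.923 1.572 -3.585
vertex -0.62 1.925 -2.923
endloop
endfacet
facet normal 0.529 -0.464 0.711
outer loop
vertex -1.203 1.367 -2.854
vertex -0.62 1.925 -2.923
vertex -1.227 2.036 -2.399
endloop
endfacet
facet normal -0.474 0.085 0.877
outer loop
vertex -1.905 1.752 -2.738
vertex -1.227 2.036 -2.399
vertex -1.757 2.548 -2.735
endloop
endfacet
facet normal -0.906 -0.419 -0.068
outer loop
vertex -1.717 1.465 -3.471
vertex -1.905 1.752 -2.738
vertex -2.06 2.195 -3.397
endloop
endfacet
facet normal -0.039 -0.576 -0.816
outer loop
vertex -0.923 1.572 -3.585
vertex -1.717 1.465 -3.471
vertex -1.453 2.084 -3.921
endloop
endfacet
facet normal 0.927 -0.171 -0.333
outer loop
vertex -0.62 1.925 -2.923
vertex -0.923 1.572 -3.585
vertex -0.775 2.368 -3.582
endloop
endfacet
facet normal 0.659 0.237 0.713
outer loop
vertex -1.227 2.036 -2.399
vertex -0.62 1.925 -2.923
vertex -0.963 2.655 -2.849
endloop
endfacet

endsolid
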